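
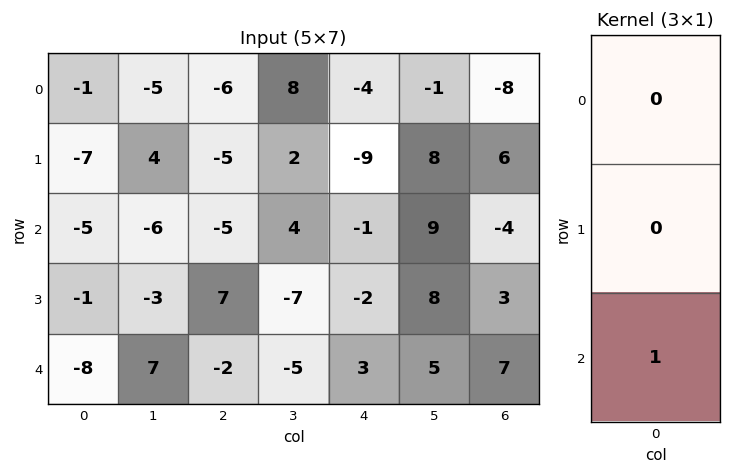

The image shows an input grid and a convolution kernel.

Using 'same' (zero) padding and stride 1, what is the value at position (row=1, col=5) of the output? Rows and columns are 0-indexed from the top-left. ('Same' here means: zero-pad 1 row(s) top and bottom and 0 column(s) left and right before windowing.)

9

The receptive field on the zero-padded input at this output position is [-1 / 8 / 9]. Elementwise product with the kernel and sum: 9·1.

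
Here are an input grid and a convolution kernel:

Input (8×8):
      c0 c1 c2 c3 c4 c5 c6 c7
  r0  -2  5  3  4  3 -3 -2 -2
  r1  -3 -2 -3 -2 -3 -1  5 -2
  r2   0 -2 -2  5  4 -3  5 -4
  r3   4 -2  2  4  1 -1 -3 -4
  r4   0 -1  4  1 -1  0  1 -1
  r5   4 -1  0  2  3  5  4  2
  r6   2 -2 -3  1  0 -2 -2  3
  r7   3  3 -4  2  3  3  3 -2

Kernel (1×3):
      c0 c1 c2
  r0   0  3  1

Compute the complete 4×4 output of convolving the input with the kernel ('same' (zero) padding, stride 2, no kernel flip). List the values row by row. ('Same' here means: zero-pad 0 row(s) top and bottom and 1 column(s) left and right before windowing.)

Output[0,0]: The receptive field on the zero-padded input at this output position is [0 -2 5]. Elementwise product with the kernel and sum: -2·3 + 5·1.

-1 13 6 -8
-2 -1 9 11
-1 13 -3 2
4 -8 -2 -3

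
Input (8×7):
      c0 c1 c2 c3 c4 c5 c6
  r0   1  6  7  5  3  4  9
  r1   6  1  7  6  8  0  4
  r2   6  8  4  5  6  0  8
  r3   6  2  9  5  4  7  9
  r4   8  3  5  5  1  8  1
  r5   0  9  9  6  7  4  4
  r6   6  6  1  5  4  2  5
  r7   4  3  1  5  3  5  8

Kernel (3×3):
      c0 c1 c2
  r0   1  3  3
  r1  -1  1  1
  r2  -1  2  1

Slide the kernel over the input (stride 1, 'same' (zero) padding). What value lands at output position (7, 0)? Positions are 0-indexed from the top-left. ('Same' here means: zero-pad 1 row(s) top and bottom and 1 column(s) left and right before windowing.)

43

The receptive field on the zero-padded input at this output position is [0 6 6 / 0 4 3 / 0 0 0]. Elementwise product with the kernel and sum: 0·1 + 6·3 + 6·3 + 0·-1 + 4·1 + 3·1 + 0·-1 + 0·2 + 0·1.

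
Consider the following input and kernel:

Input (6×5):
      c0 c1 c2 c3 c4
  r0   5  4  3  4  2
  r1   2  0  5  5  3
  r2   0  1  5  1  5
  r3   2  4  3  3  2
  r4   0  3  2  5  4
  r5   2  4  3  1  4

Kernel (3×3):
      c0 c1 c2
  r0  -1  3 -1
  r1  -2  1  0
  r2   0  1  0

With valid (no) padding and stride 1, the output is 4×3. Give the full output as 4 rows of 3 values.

1 11 3
-2 16 1
1 10 -5
14 1 6

Output[0,0]: The receptive field on the input at this output position is [5 4 3 / 2 0 5 / 0 1 5]. Elementwise product with the kernel and sum: 5·-1 + 4·3 + 3·-1 + 2·-2 + 0·1 + 1·1.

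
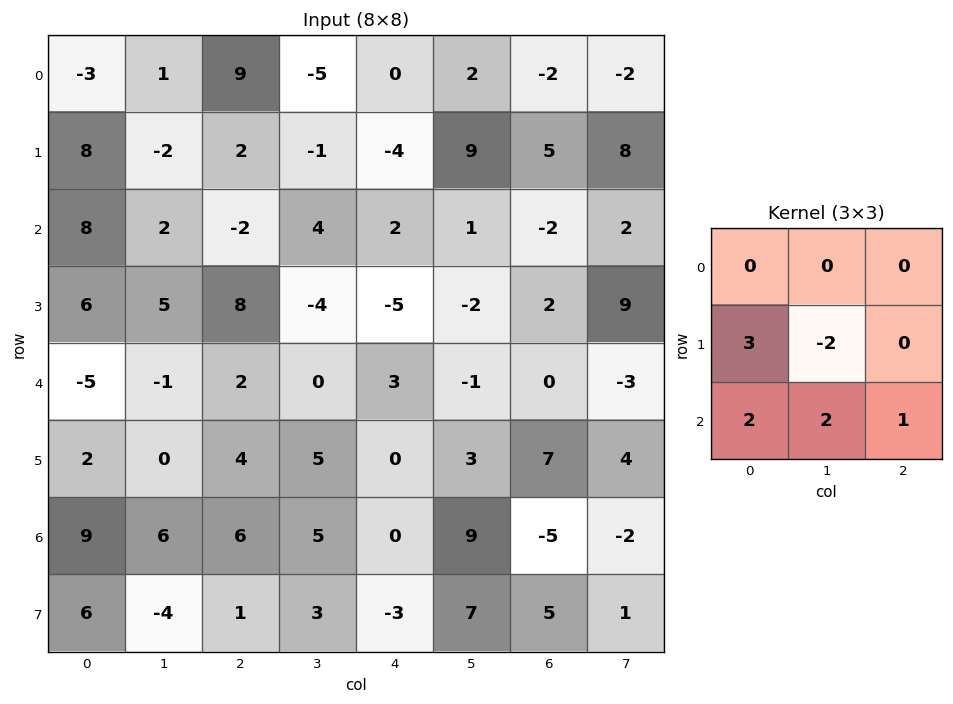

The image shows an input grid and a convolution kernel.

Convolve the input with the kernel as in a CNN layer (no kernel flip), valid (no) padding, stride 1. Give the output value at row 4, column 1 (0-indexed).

The receptive field on the input at this output position is [-1 2 0 / 0 4 5 / 6 6 5]. Elementwise product with the kernel and sum: 0·3 + 4·-2 + 6·2 + 6·2 + 5·1.

21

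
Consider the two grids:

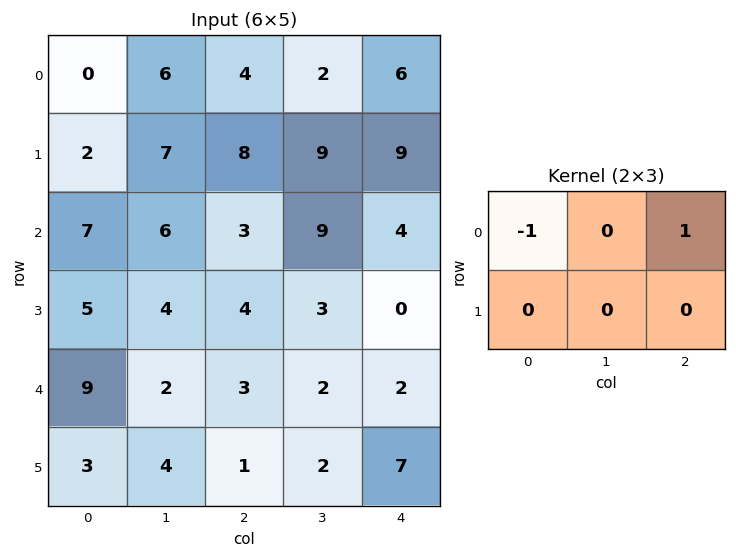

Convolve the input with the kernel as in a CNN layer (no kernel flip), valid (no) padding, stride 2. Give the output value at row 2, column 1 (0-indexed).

The receptive field on the input at this output position is [3 2 2 / 1 2 7]. Elementwise product with the kernel and sum: 3·-1 + 2·1.

-1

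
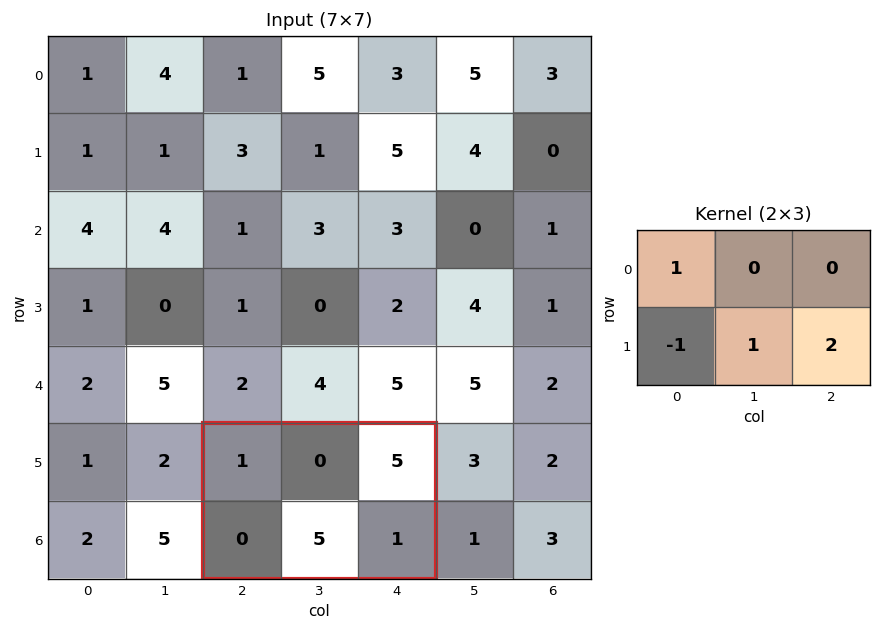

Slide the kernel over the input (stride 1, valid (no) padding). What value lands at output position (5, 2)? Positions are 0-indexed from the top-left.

The receptive field on the input at this output position is [1 0 5 / 0 5 1]. Elementwise product with the kernel and sum: 1·1 + 0·-1 + 5·1 + 1·2.

8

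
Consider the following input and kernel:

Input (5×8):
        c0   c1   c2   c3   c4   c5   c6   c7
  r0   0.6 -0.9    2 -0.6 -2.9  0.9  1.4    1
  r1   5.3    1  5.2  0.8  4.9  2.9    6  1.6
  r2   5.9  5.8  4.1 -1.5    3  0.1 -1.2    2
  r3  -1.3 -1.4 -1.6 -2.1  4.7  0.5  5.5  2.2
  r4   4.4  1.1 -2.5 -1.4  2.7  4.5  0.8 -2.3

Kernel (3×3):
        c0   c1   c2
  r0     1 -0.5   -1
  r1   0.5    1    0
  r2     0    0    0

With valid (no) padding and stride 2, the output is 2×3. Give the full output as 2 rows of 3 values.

2.7 8.6 0.6
-3.15 -1.05 7

Output[0,0]: The receptive field on the input at this output position is [0.6 -0.9 2 / 5.3 1 5.2 / 5.9 5.8 4.1]. Elementwise product with the kernel and sum: 0.6·1 + -0.9·-0.5 + 2·-1 + 5.3·0.5 + 1·1.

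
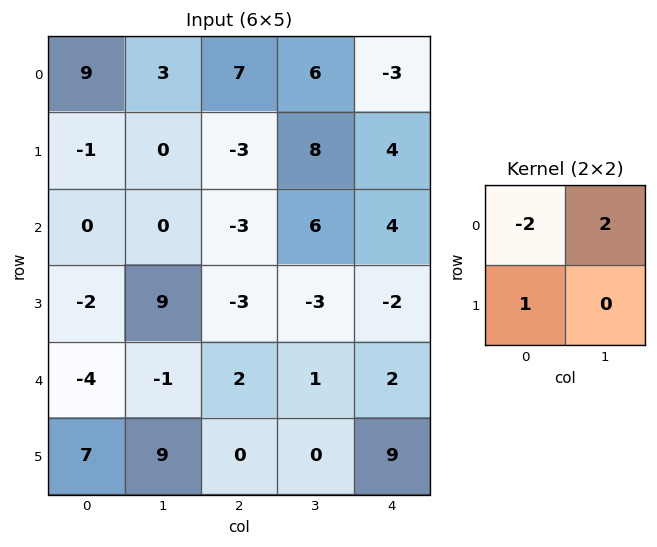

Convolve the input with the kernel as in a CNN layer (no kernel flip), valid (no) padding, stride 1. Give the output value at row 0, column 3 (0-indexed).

-10

The receptive field on the input at this output position is [6 -3 / 8 4]. Elementwise product with the kernel and sum: 6·-2 + -3·2 + 8·1.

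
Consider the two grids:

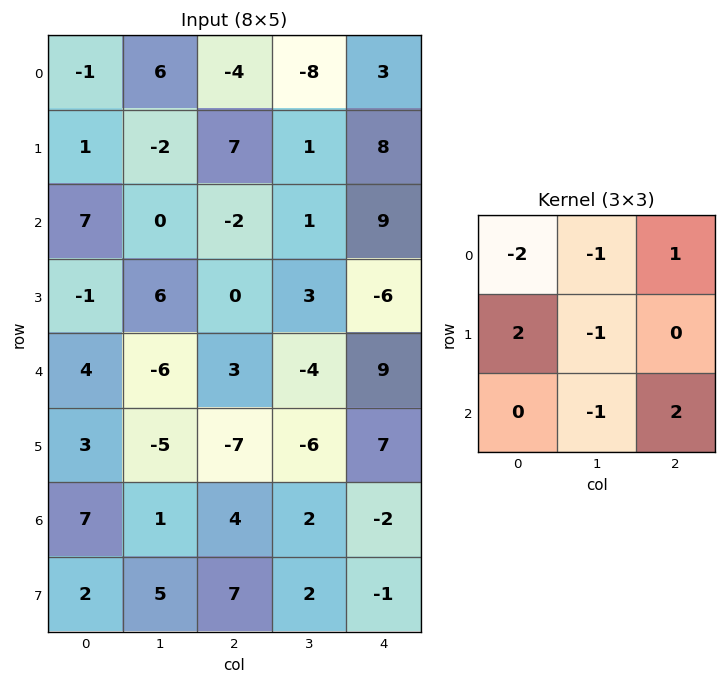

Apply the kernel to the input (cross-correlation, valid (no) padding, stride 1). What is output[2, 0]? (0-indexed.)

-12

The receptive field on the input at this output position is [7 0 -2 / -1 6 0 / 4 -6 3]. Elementwise product with the kernel and sum: 7·-2 + 0·-1 + -2·1 + -1·2 + 6·-1 + -6·-1 + 3·2.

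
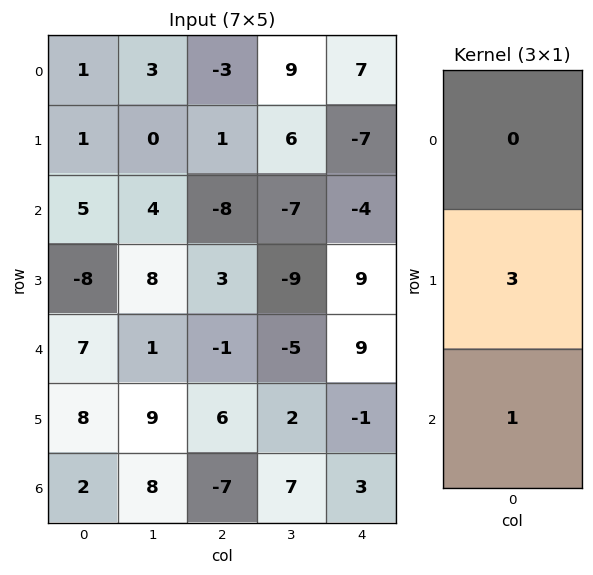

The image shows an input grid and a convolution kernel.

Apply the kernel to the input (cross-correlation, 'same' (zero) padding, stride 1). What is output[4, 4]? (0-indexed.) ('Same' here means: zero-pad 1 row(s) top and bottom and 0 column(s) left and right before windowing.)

26

The receptive field on the zero-padded input at this output position is [9 / 9 / -1]. Elementwise product with the kernel and sum: 9·3 + -1·1.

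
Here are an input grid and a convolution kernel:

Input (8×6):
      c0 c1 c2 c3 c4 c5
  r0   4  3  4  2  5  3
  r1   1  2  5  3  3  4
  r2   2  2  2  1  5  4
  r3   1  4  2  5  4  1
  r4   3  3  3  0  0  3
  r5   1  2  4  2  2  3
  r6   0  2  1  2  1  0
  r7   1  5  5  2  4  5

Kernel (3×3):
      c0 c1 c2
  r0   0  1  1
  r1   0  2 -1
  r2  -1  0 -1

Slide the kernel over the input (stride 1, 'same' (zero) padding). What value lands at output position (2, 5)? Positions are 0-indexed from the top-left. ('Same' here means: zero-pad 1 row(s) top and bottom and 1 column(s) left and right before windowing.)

The receptive field on the zero-padded input at this output position is [3 4 0 / 5 4 0 / 4 1 0]. Elementwise product with the kernel and sum: 4·1 + 0·1 + 4·2 + 0·-1 + 4·-1 + 0·-1.

8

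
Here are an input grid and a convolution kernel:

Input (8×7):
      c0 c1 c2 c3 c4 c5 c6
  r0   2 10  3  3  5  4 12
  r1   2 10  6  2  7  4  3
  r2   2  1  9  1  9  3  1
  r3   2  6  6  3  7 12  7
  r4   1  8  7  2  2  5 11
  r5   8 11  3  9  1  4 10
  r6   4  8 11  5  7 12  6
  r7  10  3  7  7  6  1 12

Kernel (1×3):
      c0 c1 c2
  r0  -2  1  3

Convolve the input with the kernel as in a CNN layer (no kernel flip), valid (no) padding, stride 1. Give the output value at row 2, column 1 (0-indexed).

10

The receptive field on the input at this output position is [1 9 1]. Elementwise product with the kernel and sum: 1·-2 + 9·1 + 1·3.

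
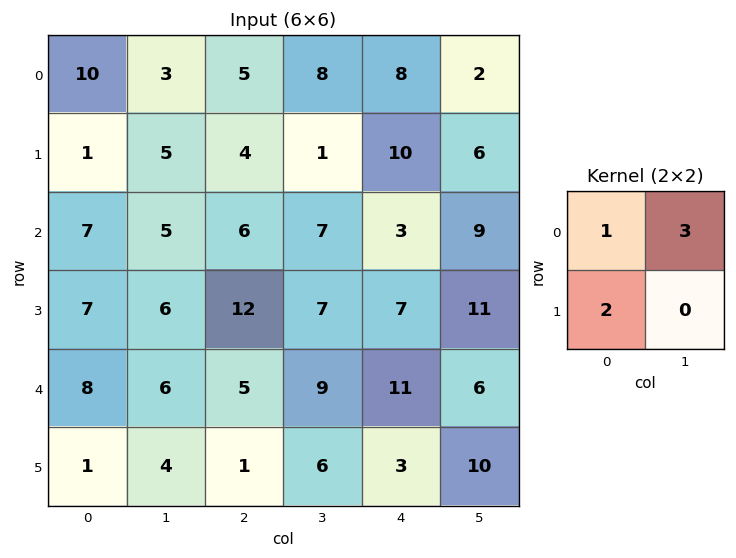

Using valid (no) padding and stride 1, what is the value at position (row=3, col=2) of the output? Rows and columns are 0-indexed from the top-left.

The receptive field on the input at this output position is [12 7 / 5 9]. Elementwise product with the kernel and sum: 12·1 + 7·3 + 5·2.

43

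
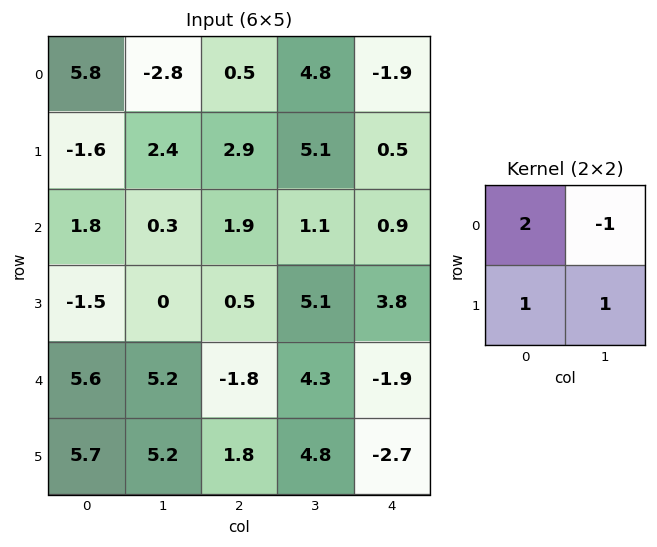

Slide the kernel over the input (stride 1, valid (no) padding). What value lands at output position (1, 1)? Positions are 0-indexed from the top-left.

The receptive field on the input at this output position is [2.4 2.9 / 0.3 1.9]. Elementwise product with the kernel and sum: 2.4·2 + 2.9·-1 + 0.3·1 + 1.9·1.

4.1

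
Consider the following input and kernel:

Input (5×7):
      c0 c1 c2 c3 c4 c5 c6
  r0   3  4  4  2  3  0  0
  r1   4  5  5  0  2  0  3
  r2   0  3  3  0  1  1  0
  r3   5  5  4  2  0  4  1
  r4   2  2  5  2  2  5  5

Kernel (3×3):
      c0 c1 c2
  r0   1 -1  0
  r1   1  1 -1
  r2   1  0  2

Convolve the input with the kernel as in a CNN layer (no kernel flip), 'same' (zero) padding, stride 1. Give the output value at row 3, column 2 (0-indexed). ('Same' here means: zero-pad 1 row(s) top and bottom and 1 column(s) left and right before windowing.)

The receptive field on the zero-padded input at this output position is [3 3 0 / 5 4 2 / 2 5 2]. Elementwise product with the kernel and sum: 3·1 + 3·-1 + 5·1 + 4·1 + 2·-1 + 2·1 + 2·2.

13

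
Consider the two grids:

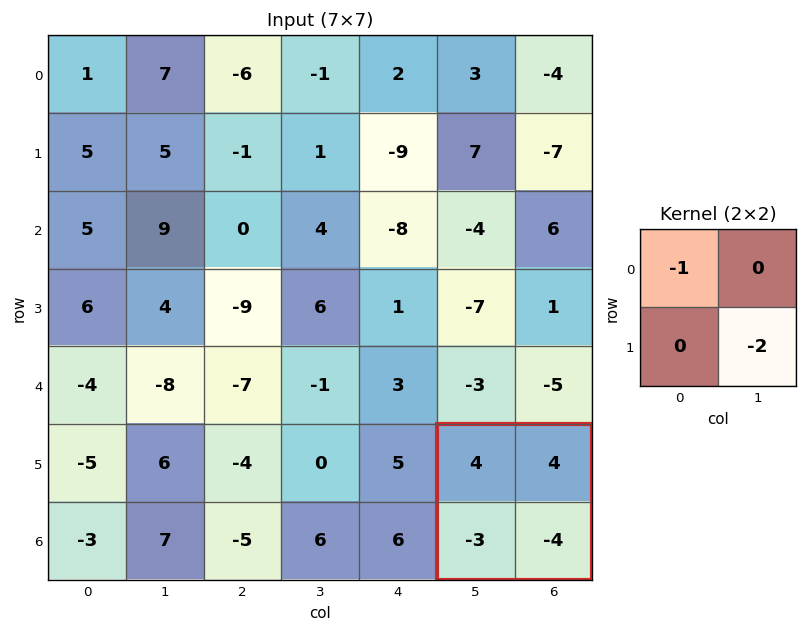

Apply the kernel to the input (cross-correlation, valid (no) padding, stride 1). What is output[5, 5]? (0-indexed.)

4

The receptive field on the input at this output position is [4 4 / -3 -4]. Elementwise product with the kernel and sum: 4·-1 + -4·-2.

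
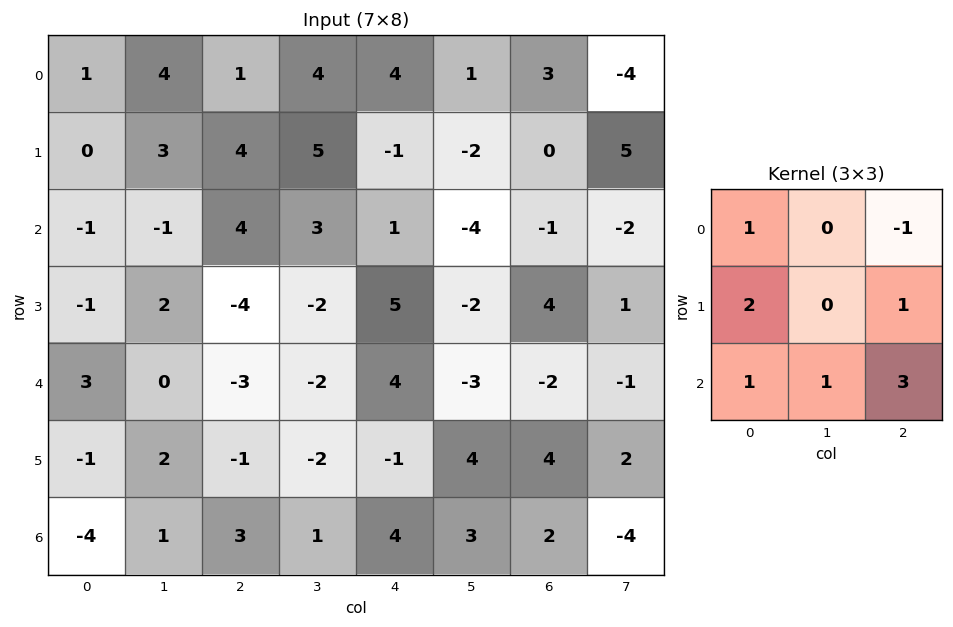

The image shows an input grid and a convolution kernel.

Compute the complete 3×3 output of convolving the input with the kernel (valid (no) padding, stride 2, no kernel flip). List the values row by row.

Output[0,0]: The receptive field on the input at this output position is [1 4 1 / 0 3 4 / -1 -1 4]. Elementwise product with the kernel and sum: 1·1 + 1·-1 + 0·2 + 4·1 + -1·1 + -1·1 + 4·3.

14 14 -7
-17 7 11
9 6 21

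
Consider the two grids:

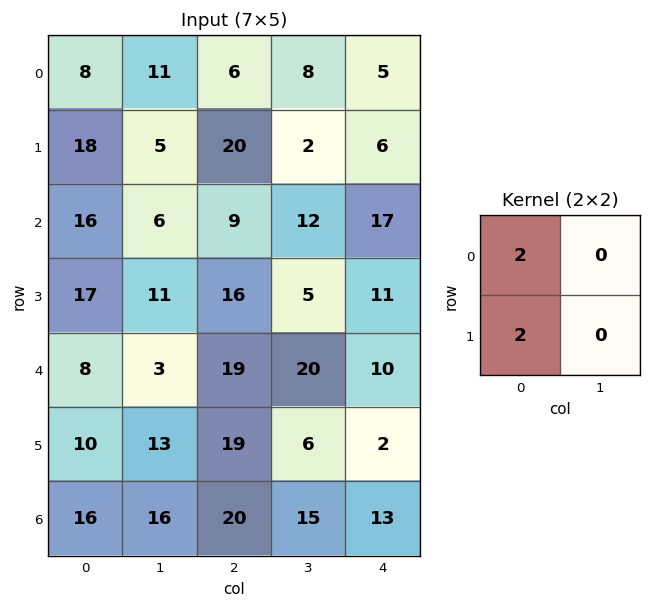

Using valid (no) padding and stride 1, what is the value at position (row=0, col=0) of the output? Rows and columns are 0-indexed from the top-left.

52

The receptive field on the input at this output position is [8 11 / 18 5]. Elementwise product with the kernel and sum: 8·2 + 18·2.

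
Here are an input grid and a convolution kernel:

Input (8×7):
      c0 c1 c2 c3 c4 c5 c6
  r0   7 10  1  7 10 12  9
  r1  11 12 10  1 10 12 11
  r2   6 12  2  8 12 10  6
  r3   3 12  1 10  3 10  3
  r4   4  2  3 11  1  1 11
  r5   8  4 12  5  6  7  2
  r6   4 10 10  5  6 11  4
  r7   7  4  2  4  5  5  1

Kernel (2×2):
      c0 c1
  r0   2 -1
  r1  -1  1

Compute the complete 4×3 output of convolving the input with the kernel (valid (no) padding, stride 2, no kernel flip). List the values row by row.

Output[0,0]: The receptive field on the input at this output position is [7 10 / 11 12]. Elementwise product with the kernel and sum: 7·2 + 10·-1 + 11·-1 + 12·1.

5 -14 10
9 5 21
2 -12 2
-5 17 1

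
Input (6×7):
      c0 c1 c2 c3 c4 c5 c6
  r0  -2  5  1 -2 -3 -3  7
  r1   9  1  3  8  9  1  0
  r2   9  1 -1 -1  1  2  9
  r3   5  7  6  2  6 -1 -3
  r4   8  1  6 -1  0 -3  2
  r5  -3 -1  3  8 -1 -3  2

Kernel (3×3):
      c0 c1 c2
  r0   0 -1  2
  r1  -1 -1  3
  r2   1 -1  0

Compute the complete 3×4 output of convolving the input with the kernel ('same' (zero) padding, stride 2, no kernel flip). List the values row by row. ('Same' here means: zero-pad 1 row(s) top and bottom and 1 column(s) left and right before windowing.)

Output[0,0]: The receptive field on the zero-padded input at this output position is [0 0 0 / 0 -2 5 / 0 9 1]. Elementwise product with the kernel and sum: 0·-1 + 0·2 + 0·-1 + -2·-1 + 5·3 + 0·1 + 9·-1.
Output[0,1]: The receptive field on the zero-padded input at this output position is [0 0 0 / 5 1 -2 / 1 3 8]. Elementwise product with the kernel and sum: 0·-1 + 0·2 + 5·-1 + 1·-1 + -2·3 + 1·1 + 3·-1.

8 -14 -5 -3
-18 11 -5 -9
7 -16 -7 -1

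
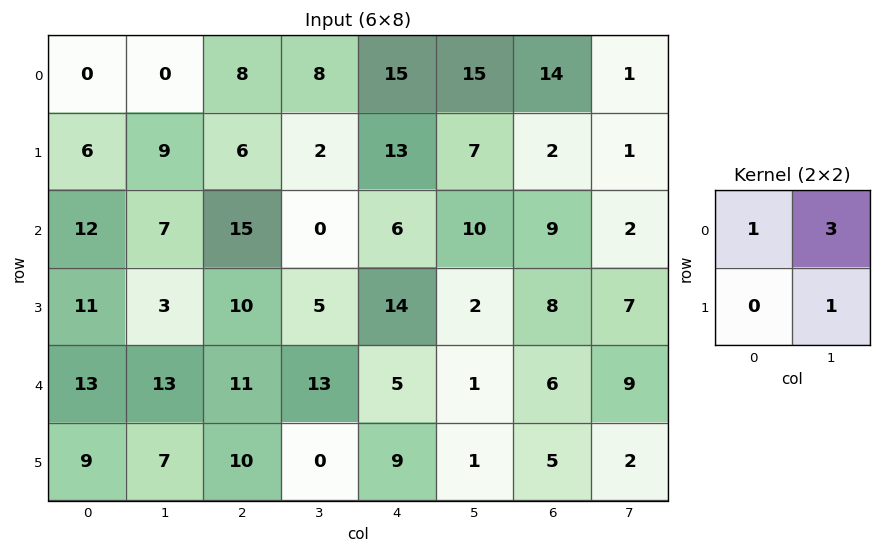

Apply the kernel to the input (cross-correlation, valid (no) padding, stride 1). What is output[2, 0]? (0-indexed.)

The receptive field on the input at this output position is [12 7 / 11 3]. Elementwise product with the kernel and sum: 12·1 + 7·3 + 3·1.

36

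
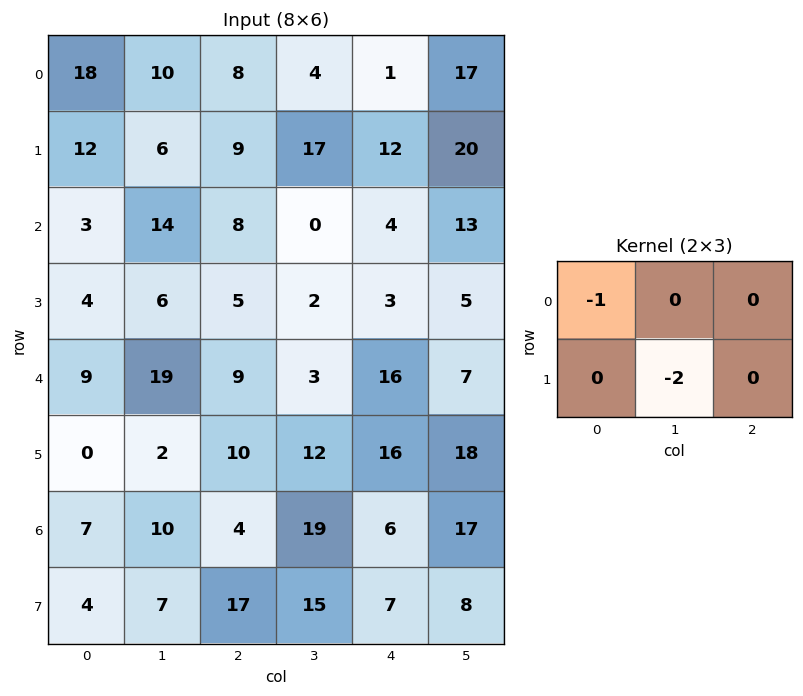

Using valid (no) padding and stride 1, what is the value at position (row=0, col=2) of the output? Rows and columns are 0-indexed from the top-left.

-42

The receptive field on the input at this output position is [8 4 1 / 9 17 12]. Elementwise product with the kernel and sum: 8·-1 + 17·-2.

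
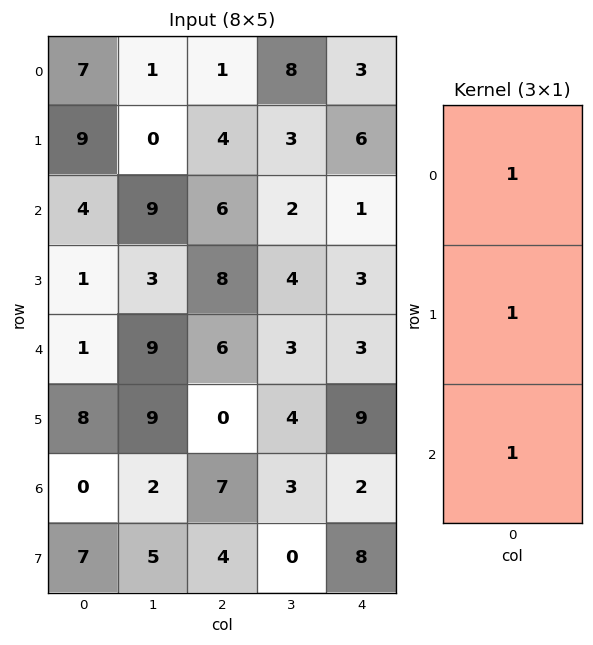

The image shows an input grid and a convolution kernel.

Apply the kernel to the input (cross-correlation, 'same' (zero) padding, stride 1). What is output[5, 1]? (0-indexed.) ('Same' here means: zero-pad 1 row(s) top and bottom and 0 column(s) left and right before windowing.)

20

The receptive field on the zero-padded input at this output position is [9 / 9 / 2]. Elementwise product with the kernel and sum: 9·1 + 9·1 + 2·1.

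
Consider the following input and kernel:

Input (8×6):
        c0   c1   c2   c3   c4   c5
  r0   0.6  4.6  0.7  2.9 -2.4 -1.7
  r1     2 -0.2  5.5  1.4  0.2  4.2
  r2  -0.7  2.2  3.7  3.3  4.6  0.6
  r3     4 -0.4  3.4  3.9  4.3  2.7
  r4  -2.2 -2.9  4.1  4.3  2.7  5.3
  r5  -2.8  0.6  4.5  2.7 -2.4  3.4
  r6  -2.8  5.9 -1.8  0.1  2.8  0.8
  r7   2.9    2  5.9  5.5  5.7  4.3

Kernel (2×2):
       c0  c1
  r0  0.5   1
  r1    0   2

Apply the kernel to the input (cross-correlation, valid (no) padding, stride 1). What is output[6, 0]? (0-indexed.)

The receptive field on the input at this output position is [-2.8 5.9 / 2.9 2]. Elementwise product with the kernel and sum: -2.8·0.5 + 5.9·1 + 2·2.

8.5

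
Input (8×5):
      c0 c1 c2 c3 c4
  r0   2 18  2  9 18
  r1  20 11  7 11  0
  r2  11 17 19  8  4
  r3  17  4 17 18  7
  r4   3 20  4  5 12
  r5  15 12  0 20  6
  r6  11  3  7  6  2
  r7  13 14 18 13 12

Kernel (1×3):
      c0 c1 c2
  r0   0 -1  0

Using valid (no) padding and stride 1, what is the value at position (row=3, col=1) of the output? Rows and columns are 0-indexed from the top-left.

-17

The receptive field on the input at this output position is [4 17 18]. Elementwise product with the kernel and sum: 17·-1.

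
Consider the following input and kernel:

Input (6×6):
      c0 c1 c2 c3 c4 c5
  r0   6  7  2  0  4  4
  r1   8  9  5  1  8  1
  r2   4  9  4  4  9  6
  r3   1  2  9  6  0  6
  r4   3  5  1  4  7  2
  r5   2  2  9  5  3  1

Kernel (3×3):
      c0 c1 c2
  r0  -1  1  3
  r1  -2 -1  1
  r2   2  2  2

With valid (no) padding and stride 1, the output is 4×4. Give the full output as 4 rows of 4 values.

Output[0,0]: The receptive field on the input at this output position is [6 7 2 / 8 9 5 / 4 9 4]. Elementwise product with the kernel and sum: 6·-1 + 7·1 + 2·3 + 8·-2 + 9·-1 + 5·1 + 4·2 + 9·2 + 4·2.

21 7 41 45
27 15 47 23
40 20 27 43
44 50 32 17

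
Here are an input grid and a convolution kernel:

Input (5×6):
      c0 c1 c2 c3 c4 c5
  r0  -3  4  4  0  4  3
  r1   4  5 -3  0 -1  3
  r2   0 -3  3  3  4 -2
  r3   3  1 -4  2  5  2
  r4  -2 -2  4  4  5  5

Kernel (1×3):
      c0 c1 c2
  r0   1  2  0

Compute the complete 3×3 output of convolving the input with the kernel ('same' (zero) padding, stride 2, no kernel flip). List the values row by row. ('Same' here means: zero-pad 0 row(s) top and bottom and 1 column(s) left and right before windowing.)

Output[0,0]: The receptive field on the zero-padded input at this output position is [0 -3 4]. Elementwise product with the kernel and sum: 0·1 + -3·2.
Output[0,1]: The receptive field on the zero-padded input at this output position is [4 4 0]. Elementwise product with the kernel and sum: 4·1 + 4·2.

-6 12 8
0 3 11
-4 6 14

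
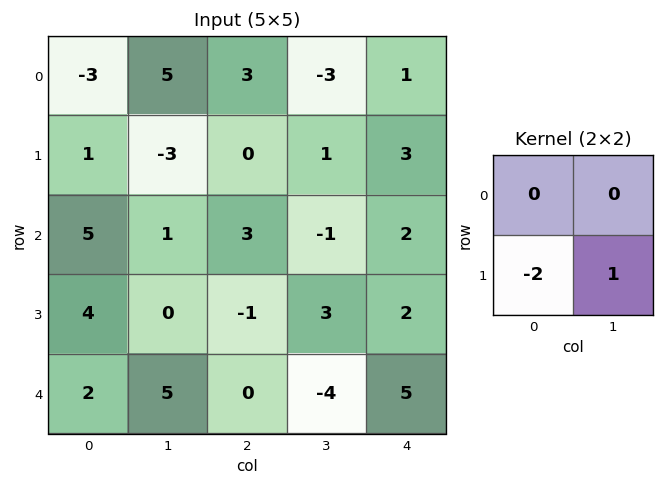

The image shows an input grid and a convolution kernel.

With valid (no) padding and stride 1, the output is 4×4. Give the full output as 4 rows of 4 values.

-5 6 1 1
-9 1 -7 4
-8 -1 5 -4
1 -10 -4 13

Output[0,0]: The receptive field on the input at this output position is [-3 5 / 1 -3]. Elementwise product with the kernel and sum: 1·-2 + -3·1.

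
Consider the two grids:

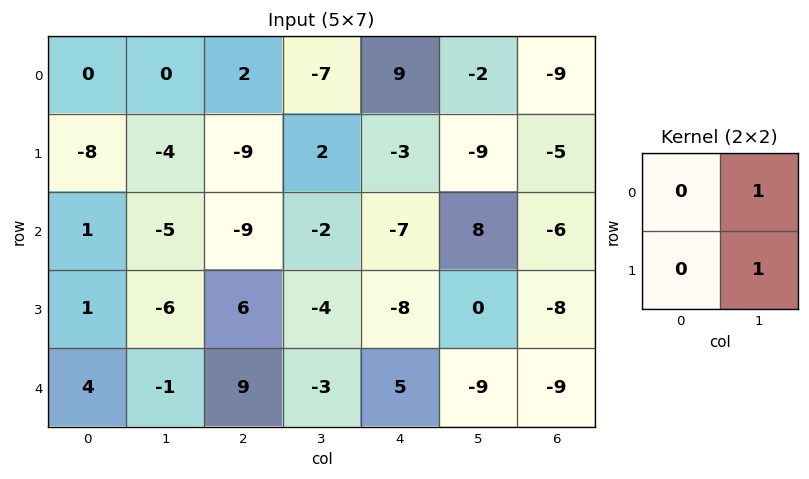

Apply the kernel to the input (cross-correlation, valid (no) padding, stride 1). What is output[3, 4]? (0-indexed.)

The receptive field on the input at this output position is [-8 0 / 5 -9]. Elementwise product with the kernel and sum: 0·1 + -9·1.

-9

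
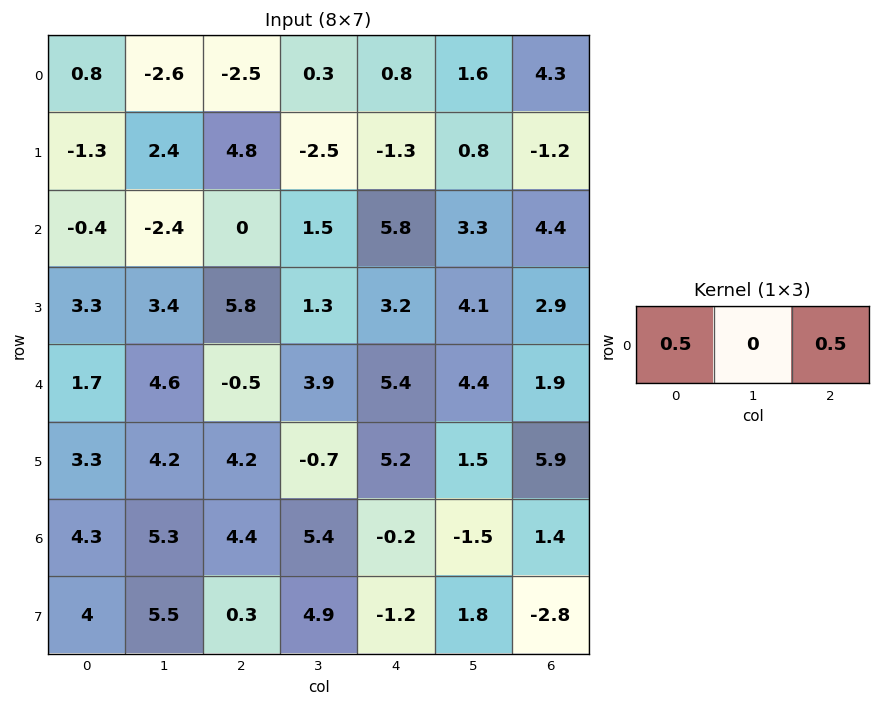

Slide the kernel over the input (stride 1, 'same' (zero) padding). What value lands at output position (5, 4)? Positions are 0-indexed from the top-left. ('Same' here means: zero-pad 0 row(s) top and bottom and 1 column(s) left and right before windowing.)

0.4

The receptive field on the zero-padded input at this output position is [-0.7 5.2 1.5]. Elementwise product with the kernel and sum: -0.7·0.5 + 1.5·0.5.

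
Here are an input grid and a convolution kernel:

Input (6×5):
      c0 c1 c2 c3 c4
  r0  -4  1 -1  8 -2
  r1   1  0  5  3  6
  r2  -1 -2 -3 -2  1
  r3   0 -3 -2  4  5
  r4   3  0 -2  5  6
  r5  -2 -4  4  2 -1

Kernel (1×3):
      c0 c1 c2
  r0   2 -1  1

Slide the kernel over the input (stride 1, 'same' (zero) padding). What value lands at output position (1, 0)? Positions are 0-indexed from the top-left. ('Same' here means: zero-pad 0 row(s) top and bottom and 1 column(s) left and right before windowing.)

-1

The receptive field on the zero-padded input at this output position is [0 1 0]. Elementwise product with the kernel and sum: 0·2 + 1·-1 + 0·1.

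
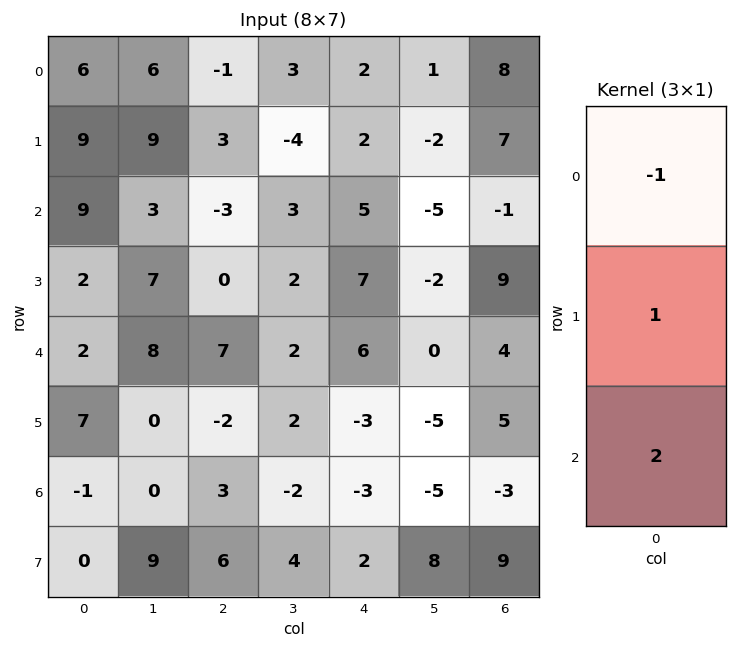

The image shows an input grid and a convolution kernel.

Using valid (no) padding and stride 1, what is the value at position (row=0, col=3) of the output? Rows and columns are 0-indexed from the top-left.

The receptive field on the input at this output position is [3 / -4 / 3]. Elementwise product with the kernel and sum: 3·-1 + -4·1 + 3·2.

-1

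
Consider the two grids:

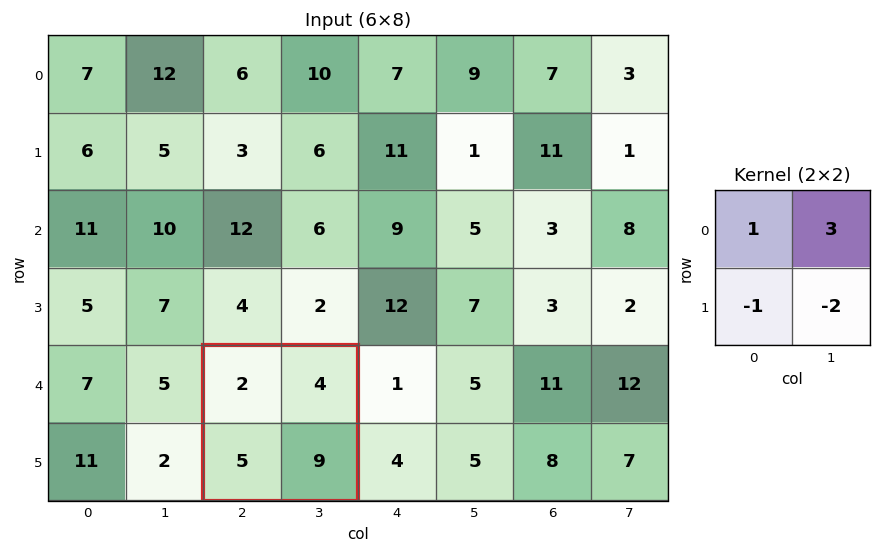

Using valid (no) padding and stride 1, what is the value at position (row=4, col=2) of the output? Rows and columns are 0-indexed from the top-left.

The receptive field on the input at this output position is [2 4 / 5 9]. Elementwise product with the kernel and sum: 2·1 + 4·3 + 5·-1 + 9·-2.

-9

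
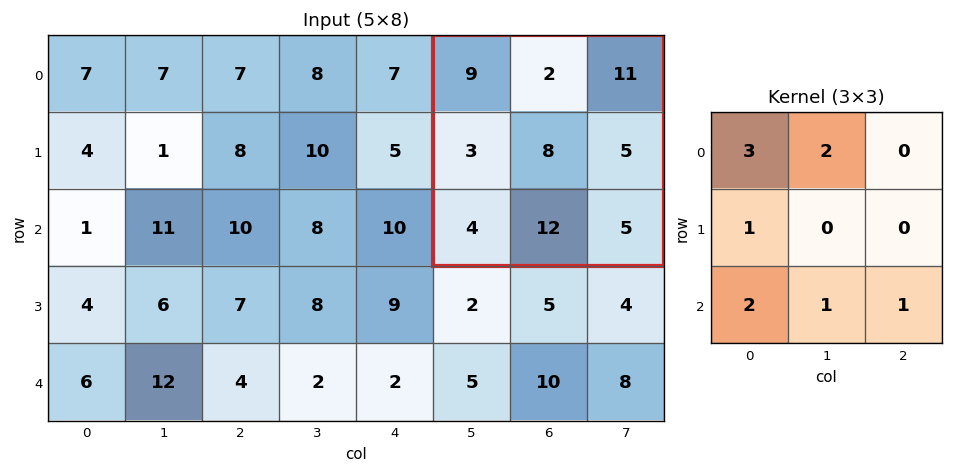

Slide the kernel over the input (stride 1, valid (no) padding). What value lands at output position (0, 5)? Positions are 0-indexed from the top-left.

59

The receptive field on the input at this output position is [9 2 11 / 3 8 5 / 4 12 5]. Elementwise product with the kernel and sum: 9·3 + 2·2 + 3·1 + 4·2 + 12·1 + 5·1.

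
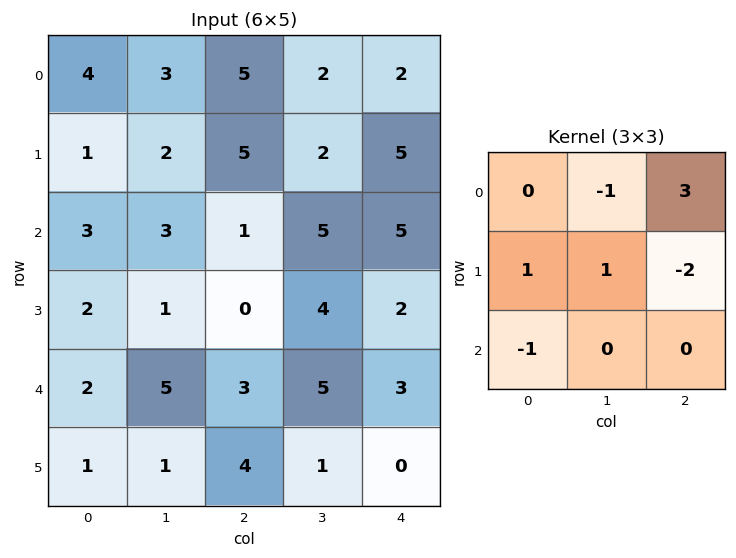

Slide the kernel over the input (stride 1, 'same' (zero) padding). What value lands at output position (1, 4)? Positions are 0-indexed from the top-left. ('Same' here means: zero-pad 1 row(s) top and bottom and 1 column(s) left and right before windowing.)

The receptive field on the zero-padded input at this output position is [2 2 0 / 2 5 0 / 5 5 0]. Elementwise product with the kernel and sum: 2·-1 + 0·3 + 2·1 + 5·1 + 0·-2 + 5·-1.

0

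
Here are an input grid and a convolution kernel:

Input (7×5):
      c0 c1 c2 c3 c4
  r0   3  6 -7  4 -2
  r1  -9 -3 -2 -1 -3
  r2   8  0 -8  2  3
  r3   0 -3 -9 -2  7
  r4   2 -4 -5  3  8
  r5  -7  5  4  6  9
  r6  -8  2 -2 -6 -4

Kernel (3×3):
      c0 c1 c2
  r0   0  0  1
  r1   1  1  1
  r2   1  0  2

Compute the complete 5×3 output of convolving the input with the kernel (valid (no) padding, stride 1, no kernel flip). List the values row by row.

-29 2 -10
-20 -14 -1
-28 -10 10
-15 9 35
-15 8 17

Output[0,0]: The receptive field on the input at this output position is [3 6 -7 / -9 -3 -2 / 8 0 -8]. Elementwise product with the kernel and sum: -7·1 + -9·1 + -3·1 + -2·1 + 8·1 + -8·2.
Output[0,1]: The receptive field on the input at this output position is [6 -7 4 / -3 -2 -1 / 0 -8 2]. Elementwise product with the kernel and sum: 4·1 + -3·1 + -2·1 + -1·1 + 0·1 + 2·2.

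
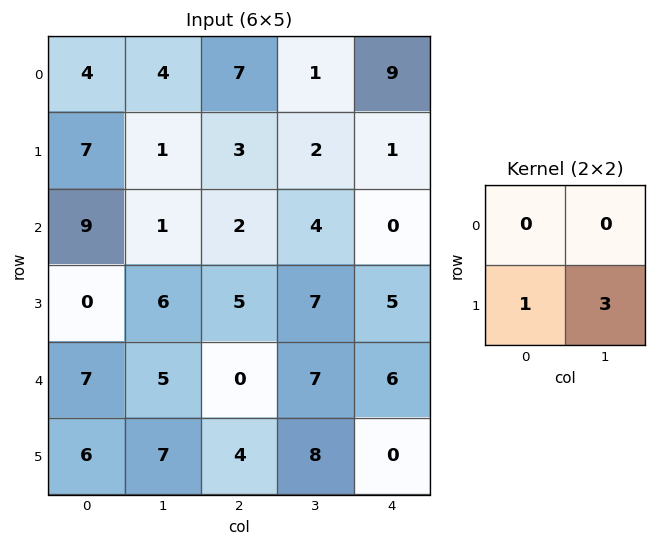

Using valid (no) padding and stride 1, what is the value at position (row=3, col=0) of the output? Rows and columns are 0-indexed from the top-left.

The receptive field on the input at this output position is [0 6 / 7 5]. Elementwise product with the kernel and sum: 7·1 + 5·3.

22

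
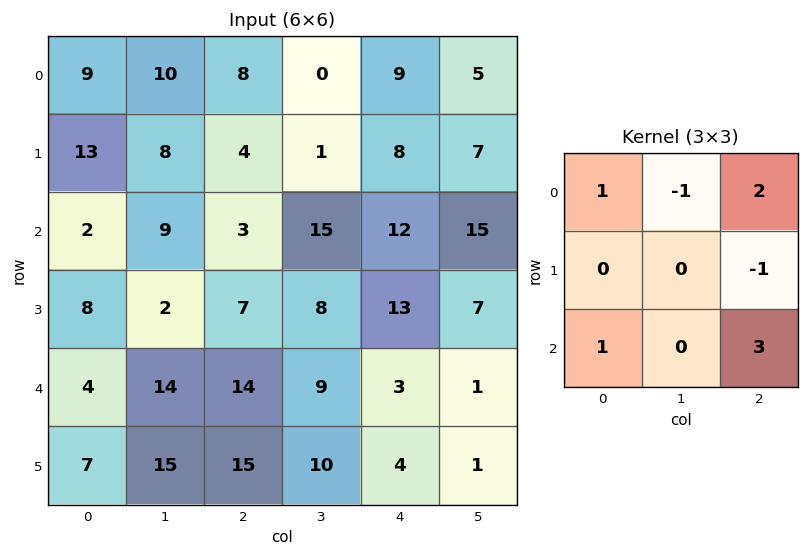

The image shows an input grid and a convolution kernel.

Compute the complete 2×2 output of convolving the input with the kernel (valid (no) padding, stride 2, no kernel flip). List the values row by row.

Output[0,0]: The receptive field on the input at this output position is [9 10 8 / 13 8 4 / 2 9 3]. Elementwise product with the kernel and sum: 9·1 + 10·-1 + 8·2 + 4·-1 + 2·1 + 3·3.

22 57
38 22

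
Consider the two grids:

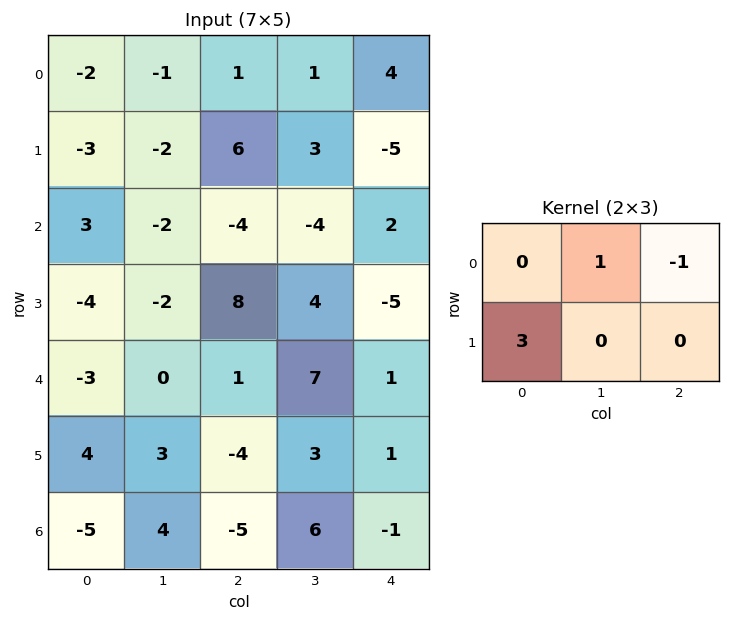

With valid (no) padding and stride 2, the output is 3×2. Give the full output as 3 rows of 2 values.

-11 15
-10 18
11 -6

Output[0,0]: The receptive field on the input at this output position is [-2 -1 1 / -3 -2 6]. Elementwise product with the kernel and sum: -1·1 + 1·-1 + -3·3.
Output[0,1]: The receptive field on the input at this output position is [1 1 4 / 6 3 -5]. Elementwise product with the kernel and sum: 1·1 + 4·-1 + 6·3.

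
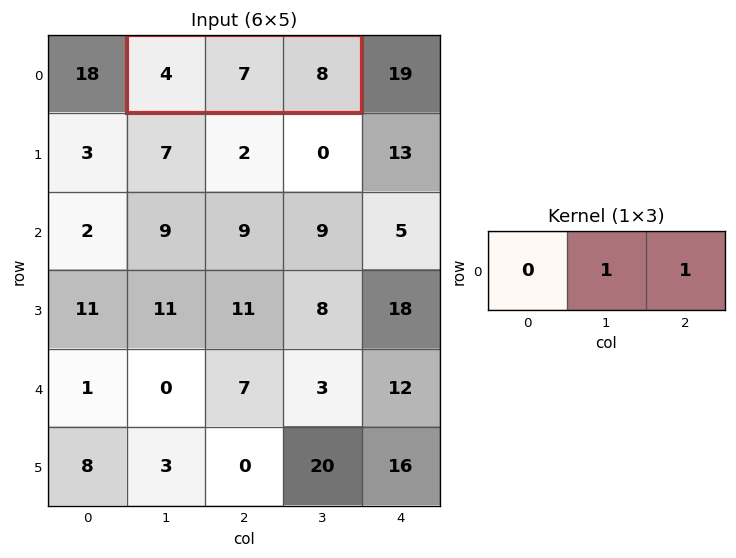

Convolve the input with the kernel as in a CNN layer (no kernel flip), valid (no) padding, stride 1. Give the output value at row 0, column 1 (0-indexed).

The receptive field on the input at this output position is [4 7 8]. Elementwise product with the kernel and sum: 7·1 + 8·1.

15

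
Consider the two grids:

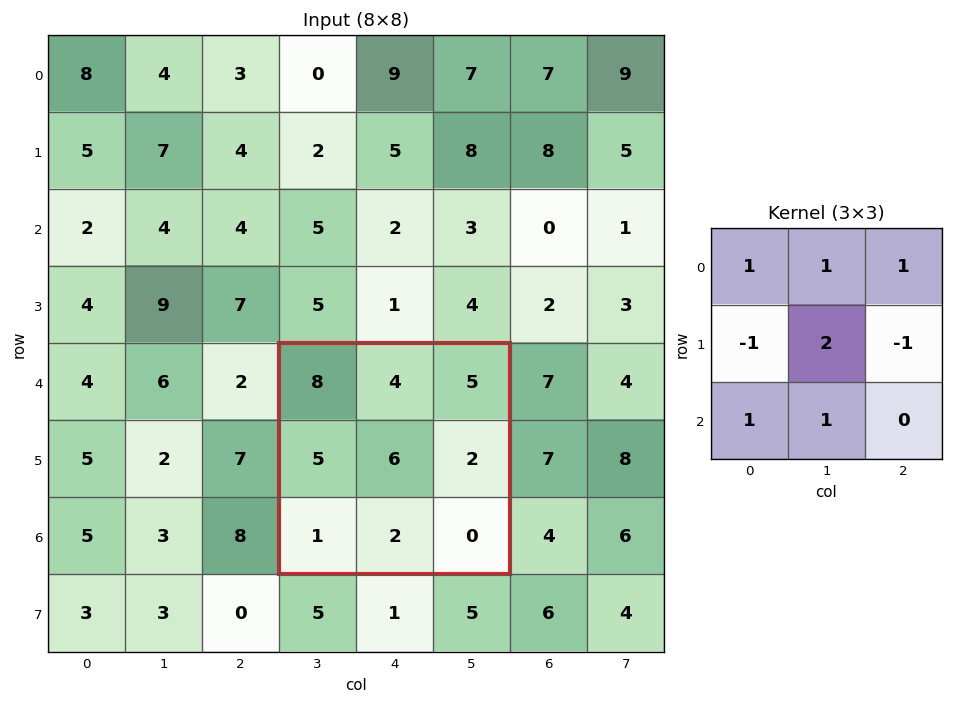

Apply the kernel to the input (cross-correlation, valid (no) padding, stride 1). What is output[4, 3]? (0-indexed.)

25

The receptive field on the input at this output position is [8 4 5 / 5 6 2 / 1 2 0]. Elementwise product with the kernel and sum: 8·1 + 4·1 + 5·1 + 5·-1 + 6·2 + 2·-1 + 1·1 + 2·1.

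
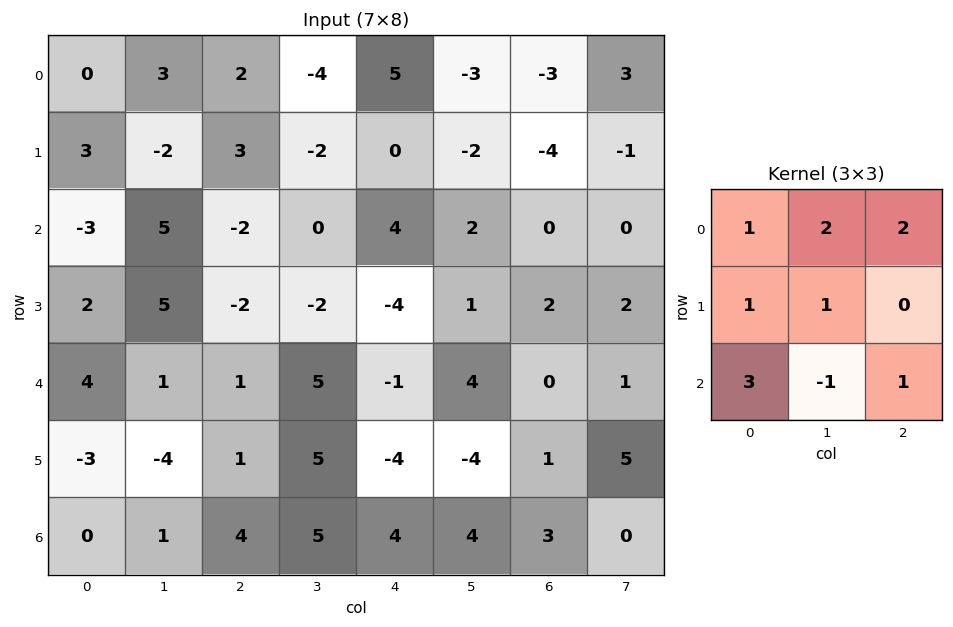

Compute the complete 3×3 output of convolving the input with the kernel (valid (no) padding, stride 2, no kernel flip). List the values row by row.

-5 3 1
22 -1 -2
4 26 10

Output[0,0]: The receptive field on the input at this output position is [0 3 2 / 3 -2 3 / -3 5 -2]. Elementwise product with the kernel and sum: 0·1 + 3·2 + 2·2 + 3·1 + -2·1 + -3·3 + 5·-1 + -2·1.
Output[0,1]: The receptive field on the input at this output position is [2 -4 5 / 3 -2 0 / -2 0 4]. Elementwise product with the kernel and sum: 2·1 + -4·2 + 5·2 + 3·1 + -2·1 + -2·3 + 0·-1 + 4·1.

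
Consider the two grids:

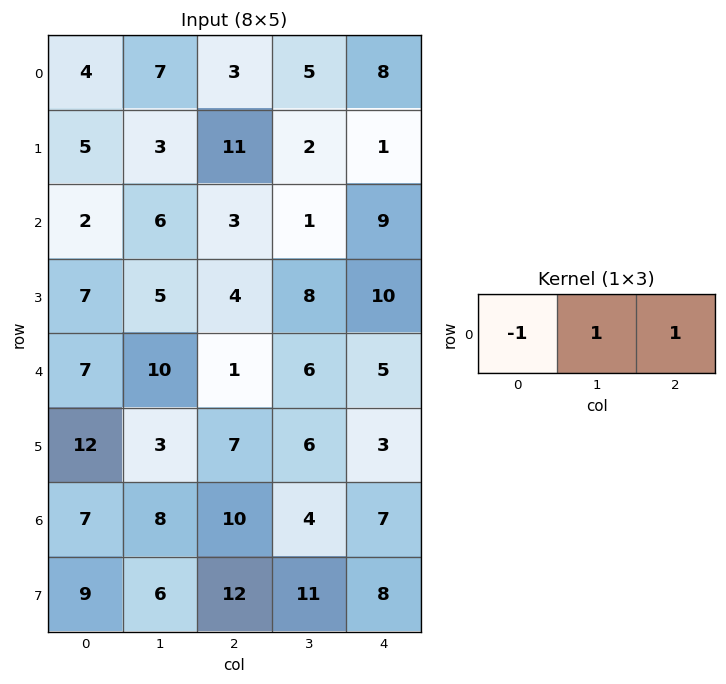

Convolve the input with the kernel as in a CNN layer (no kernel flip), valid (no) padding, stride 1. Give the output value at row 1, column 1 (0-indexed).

10

The receptive field on the input at this output position is [3 11 2]. Elementwise product with the kernel and sum: 3·-1 + 11·1 + 2·1.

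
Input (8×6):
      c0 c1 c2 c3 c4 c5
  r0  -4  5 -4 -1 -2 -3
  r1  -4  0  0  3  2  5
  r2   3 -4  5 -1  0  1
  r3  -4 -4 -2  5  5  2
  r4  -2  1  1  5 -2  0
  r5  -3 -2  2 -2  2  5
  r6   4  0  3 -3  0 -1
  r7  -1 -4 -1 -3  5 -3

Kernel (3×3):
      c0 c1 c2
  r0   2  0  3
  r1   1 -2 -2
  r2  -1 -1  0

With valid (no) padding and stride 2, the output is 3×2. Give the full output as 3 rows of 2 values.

-23 -28
30 -18
-8 -2

Output[0,0]: The receptive field on the input at this output position is [-4 5 -4 / -4 0 0 / 3 -4 5]. Elementwise product with the kernel and sum: -4·2 + -4·3 + -4·1 + 0·-2 + 0·-2 + 3·-1 + -4·-1.
Output[0,1]: The receptive field on the input at this output position is [-4 -1 -2 / 0 3 2 / 5 -1 0]. Elementwise product with the kernel and sum: -4·2 + -2·3 + 0·1 + 3·-2 + 2·-2 + 5·-1 + -1·-1.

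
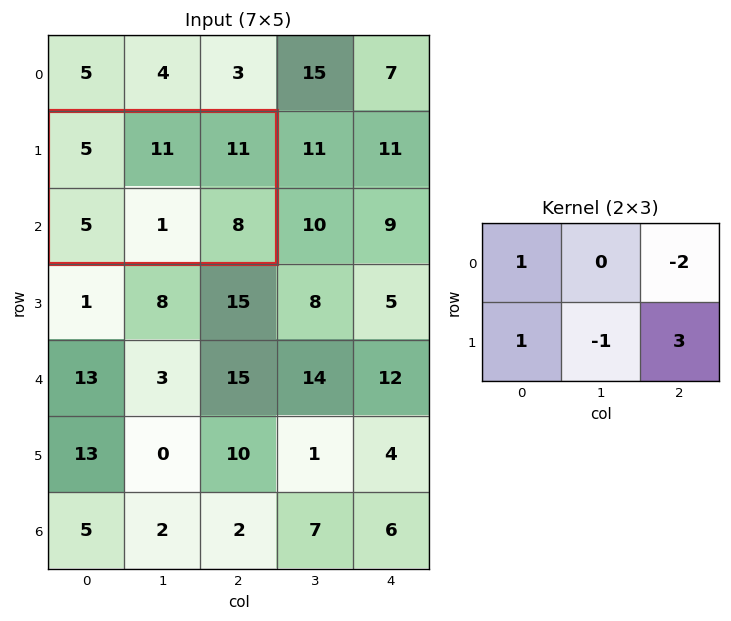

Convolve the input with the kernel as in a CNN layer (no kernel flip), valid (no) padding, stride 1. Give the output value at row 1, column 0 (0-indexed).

11

The receptive field on the input at this output position is [5 11 11 / 5 1 8]. Elementwise product with the kernel and sum: 5·1 + 11·-2 + 5·1 + 1·-1 + 8·3.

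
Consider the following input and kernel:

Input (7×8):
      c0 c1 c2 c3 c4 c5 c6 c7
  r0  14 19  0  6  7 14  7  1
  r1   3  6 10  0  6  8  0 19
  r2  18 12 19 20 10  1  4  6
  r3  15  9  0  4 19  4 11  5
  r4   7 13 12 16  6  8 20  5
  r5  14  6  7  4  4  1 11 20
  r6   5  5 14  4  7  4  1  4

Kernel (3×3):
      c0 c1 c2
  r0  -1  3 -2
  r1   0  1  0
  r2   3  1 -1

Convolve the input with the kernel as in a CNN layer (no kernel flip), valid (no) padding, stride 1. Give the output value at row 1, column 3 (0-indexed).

39

The receptive field on the input at this output position is [0 6 8 / 20 10 1 / 4 19 4]. Elementwise product with the kernel and sum: 0·-1 + 6·3 + 8·-2 + 10·1 + 4·3 + 19·1 + 4·-1.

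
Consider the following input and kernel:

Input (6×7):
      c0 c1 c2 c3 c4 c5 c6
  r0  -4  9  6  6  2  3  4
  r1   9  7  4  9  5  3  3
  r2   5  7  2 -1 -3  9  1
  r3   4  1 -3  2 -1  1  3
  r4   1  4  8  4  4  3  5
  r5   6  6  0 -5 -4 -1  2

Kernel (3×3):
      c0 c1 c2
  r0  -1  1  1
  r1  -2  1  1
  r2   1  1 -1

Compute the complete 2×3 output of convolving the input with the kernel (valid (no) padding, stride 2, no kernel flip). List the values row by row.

Output[0,0]: The receptive field on the input at this output position is [-4 9 6 / 9 7 4 / 5 7 2]. Elementwise product with the kernel and sum: -4·-1 + 9·1 + 6·1 + 9·-2 + 7·1 + 4·1 + 5·1 + 7·1 + 2·-1.

22 12 6
-9 9 21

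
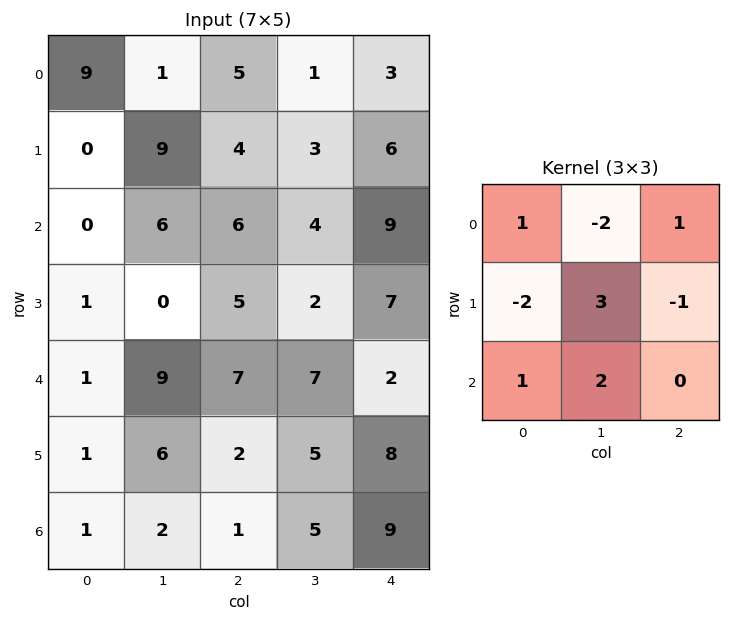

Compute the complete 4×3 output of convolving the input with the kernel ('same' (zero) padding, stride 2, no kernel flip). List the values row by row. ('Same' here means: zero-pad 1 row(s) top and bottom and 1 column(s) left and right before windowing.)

26 29 22
5 16 26
-6 -2 1
5 1 6

Output[0,0]: The receptive field on the zero-padded input at this output position is [0 0 0 / 0 9 1 / 0 0 9]. Elementwise product with the kernel and sum: 0·1 + 0·-2 + 0·1 + 0·-2 + 9·3 + 1·-1 + 0·1 + 0·2.
Output[0,1]: The receptive field on the zero-padded input at this output position is [0 0 0 / 1 5 1 / 9 4 3]. Elementwise product with the kernel and sum: 0·1 + 0·-2 + 0·1 + 1·-2 + 5·3 + 1·-1 + 9·1 + 4·2.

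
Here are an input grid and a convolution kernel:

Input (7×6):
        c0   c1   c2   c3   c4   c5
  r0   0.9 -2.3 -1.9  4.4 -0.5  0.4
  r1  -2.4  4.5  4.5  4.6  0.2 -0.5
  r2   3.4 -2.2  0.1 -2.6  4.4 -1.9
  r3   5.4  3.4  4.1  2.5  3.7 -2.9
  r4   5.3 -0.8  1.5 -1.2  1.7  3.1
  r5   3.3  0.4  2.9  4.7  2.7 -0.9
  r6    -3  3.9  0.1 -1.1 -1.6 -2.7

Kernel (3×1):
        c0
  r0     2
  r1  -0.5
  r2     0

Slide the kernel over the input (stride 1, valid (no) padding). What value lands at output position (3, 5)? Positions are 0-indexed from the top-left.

-7.35

The receptive field on the input at this output position is [-2.9 / 3.1 / -0.9]. Elementwise product with the kernel and sum: -2.9·2 + 3.1·-0.5.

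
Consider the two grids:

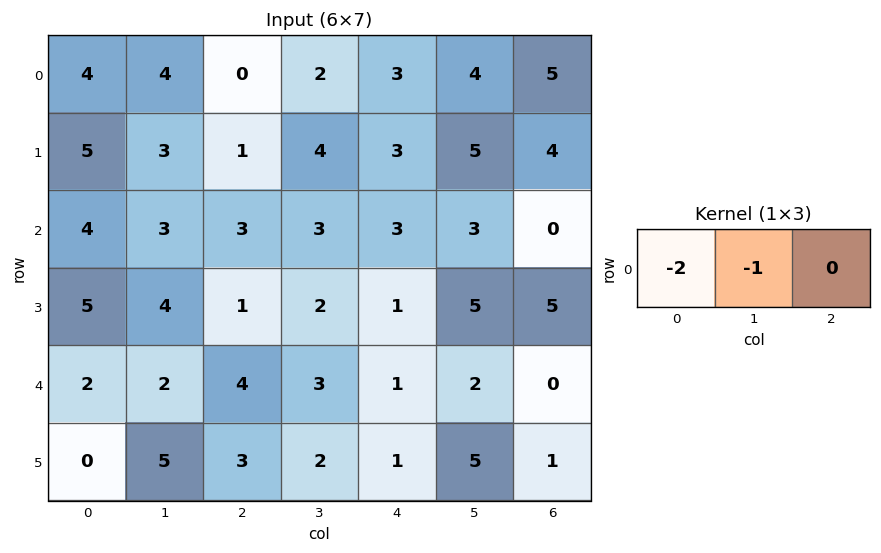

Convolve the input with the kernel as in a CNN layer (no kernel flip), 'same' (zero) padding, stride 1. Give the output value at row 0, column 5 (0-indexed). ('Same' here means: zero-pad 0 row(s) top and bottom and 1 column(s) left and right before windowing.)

-10

The receptive field on the zero-padded input at this output position is [3 4 5]. Elementwise product with the kernel and sum: 3·-2 + 4·-1.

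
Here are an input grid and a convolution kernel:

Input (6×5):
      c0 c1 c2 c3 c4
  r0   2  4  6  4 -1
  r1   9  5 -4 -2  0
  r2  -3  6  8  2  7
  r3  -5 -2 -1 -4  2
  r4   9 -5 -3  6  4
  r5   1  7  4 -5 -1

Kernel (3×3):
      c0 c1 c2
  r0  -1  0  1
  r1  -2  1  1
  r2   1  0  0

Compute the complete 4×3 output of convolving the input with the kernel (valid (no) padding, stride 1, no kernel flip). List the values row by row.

-16 -10 7
2 -11 -4
27 -10 -4
-21 18 23

Output[0,0]: The receptive field on the input at this output position is [2 4 6 / 9 5 -4 / -3 6 8]. Elementwise product with the kernel and sum: 2·-1 + 6·1 + 9·-2 + 5·1 + -4·1 + -3·1.
Output[0,1]: The receptive field on the input at this output position is [4 6 4 / 5 -4 -2 / 6 8 2]. Elementwise product with the kernel and sum: 4·-1 + 4·1 + 5·-2 + -4·1 + -2·1 + 6·1.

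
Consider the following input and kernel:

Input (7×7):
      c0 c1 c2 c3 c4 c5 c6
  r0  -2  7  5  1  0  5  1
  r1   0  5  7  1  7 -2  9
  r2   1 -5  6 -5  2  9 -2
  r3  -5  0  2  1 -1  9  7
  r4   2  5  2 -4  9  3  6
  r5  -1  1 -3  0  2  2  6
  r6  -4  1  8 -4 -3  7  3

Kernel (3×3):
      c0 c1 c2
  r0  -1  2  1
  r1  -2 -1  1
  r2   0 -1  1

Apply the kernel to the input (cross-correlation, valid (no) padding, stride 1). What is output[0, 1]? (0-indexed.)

The receptive field on the input at this output position is [7 5 1 / 5 7 1 / -5 6 -5]. Elementwise product with the kernel and sum: 7·-1 + 5·2 + 1·1 + 5·-2 + 7·-1 + 1·1 + 6·-1 + -5·1.

-23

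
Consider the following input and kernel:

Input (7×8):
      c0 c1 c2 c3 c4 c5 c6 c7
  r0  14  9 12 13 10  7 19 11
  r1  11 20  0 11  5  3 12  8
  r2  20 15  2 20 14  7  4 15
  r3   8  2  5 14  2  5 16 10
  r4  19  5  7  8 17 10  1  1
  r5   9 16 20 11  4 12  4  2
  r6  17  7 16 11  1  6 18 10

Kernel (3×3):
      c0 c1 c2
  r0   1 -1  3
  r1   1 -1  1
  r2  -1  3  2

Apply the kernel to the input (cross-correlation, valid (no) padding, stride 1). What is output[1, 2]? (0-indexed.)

41

The receptive field on the input at this output position is [0 11 5 / 2 20 14 / 5 14 2]. Elementwise product with the kernel and sum: 0·1 + 11·-1 + 5·3 + 2·1 + 20·-1 + 14·1 + 5·-1 + 14·3 + 2·2.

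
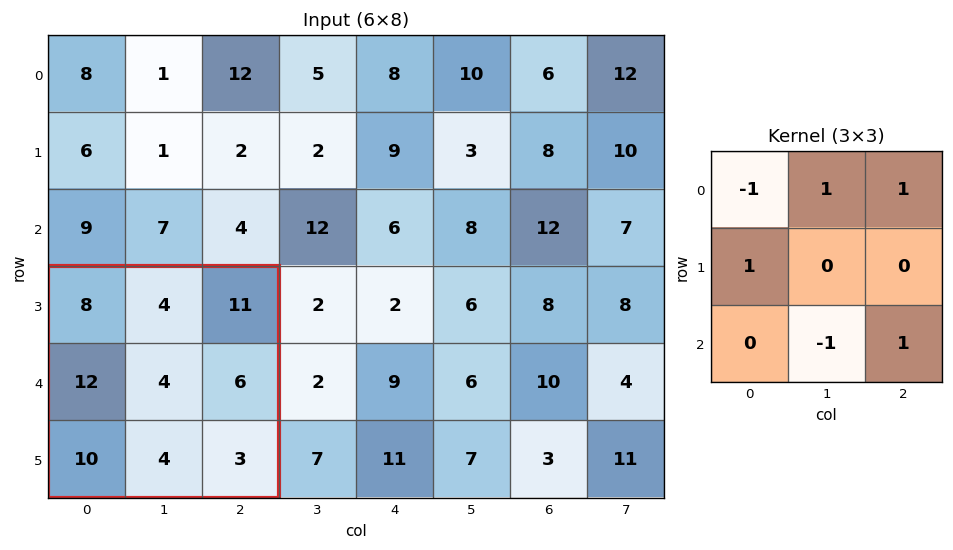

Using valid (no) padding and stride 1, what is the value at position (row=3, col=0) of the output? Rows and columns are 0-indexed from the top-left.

The receptive field on the input at this output position is [8 4 11 / 12 4 6 / 10 4 3]. Elementwise product with the kernel and sum: 8·-1 + 4·1 + 11·1 + 12·1 + 4·-1 + 3·1.

18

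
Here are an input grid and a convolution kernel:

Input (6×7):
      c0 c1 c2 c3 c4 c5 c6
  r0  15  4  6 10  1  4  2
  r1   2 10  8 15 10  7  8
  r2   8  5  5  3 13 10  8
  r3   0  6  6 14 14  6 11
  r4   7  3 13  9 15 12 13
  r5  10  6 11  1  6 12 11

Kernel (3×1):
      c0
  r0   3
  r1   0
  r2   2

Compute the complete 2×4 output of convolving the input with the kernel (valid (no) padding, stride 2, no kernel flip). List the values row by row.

61 28 29 22
38 41 69 50

Output[0,0]: The receptive field on the input at this output position is [15 / 2 / 8]. Elementwise product with the kernel and sum: 15·3 + 8·2.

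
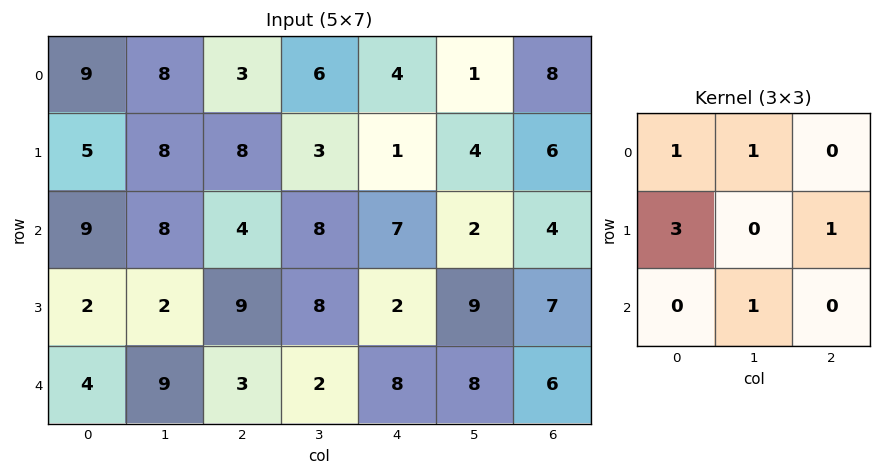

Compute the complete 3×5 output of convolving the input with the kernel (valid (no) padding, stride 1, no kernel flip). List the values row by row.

Output[0,0]: The receptive field on the input at this output position is [9 8 3 / 5 8 8 / 9 8 4]. Elementwise product with the kernel and sum: 9·1 + 8·1 + 5·3 + 8·1 + 8·1.
Output[0,1]: The receptive field on the input at this output position is [8 3 6 / 8 8 3 / 8 4 8]. Elementwise product with the kernel and sum: 8·1 + 3·1 + 8·3 + 3·1 + 4·1.

48 42 42 30 16
46 57 38 32 39
41 29 43 56 30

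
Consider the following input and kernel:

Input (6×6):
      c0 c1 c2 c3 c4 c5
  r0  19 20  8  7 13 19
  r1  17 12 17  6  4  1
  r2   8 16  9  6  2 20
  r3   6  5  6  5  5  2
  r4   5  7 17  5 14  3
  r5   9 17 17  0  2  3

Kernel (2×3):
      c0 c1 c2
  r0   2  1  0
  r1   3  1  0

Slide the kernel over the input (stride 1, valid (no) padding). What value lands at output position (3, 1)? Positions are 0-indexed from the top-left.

54

The receptive field on the input at this output position is [5 6 5 / 7 17 5]. Elementwise product with the kernel and sum: 5·2 + 6·1 + 7·3 + 17·1.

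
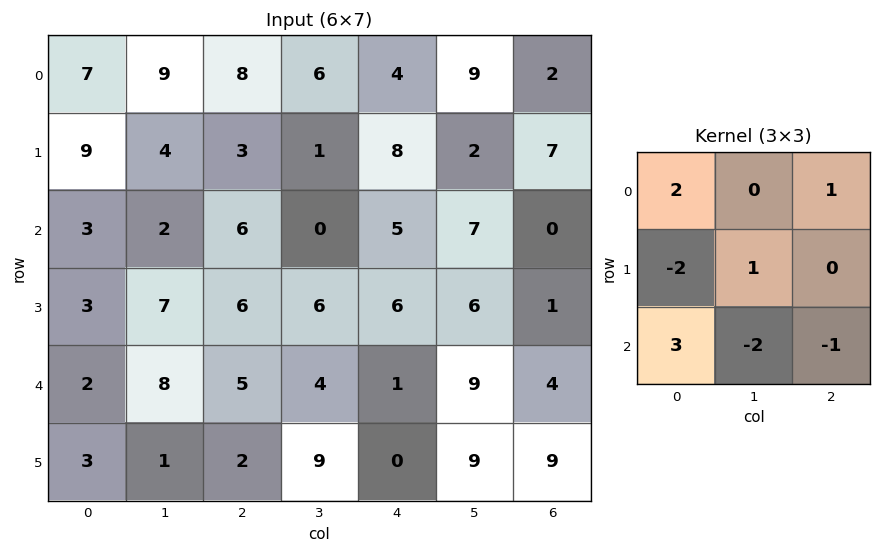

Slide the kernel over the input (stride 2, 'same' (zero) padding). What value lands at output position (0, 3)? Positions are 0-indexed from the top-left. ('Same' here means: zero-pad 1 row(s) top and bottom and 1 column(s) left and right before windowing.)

The receptive field on the zero-padded input at this output position is [0 0 0 / 9 2 0 / 2 7 0]. Elementwise product with the kernel and sum: 0·2 + 0·1 + 9·-2 + 2·1 + 2·3 + 7·-2 + 0·-1.

-24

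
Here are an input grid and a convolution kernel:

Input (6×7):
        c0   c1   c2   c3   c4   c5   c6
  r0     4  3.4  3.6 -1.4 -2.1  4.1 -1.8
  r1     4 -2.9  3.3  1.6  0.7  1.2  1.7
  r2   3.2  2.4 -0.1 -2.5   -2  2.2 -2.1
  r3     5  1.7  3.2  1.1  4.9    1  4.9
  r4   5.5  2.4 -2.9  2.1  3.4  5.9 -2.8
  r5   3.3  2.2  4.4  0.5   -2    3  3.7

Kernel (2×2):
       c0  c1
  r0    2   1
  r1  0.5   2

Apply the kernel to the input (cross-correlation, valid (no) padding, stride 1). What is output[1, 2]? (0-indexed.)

3.15

The receptive field on the input at this output position is [3.3 1.6 / -0.1 -2.5]. Elementwise product with the kernel and sum: 3.3·2 + 1.6·1 + -0.1·0.5 + -2.5·2.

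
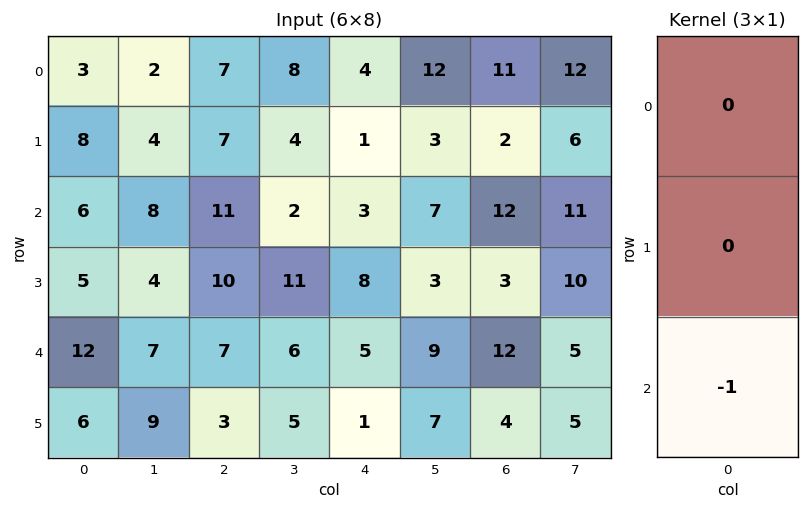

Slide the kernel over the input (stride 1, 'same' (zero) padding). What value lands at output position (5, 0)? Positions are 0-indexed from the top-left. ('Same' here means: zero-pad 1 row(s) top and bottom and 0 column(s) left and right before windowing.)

0

The receptive field on the zero-padded input at this output position is [12 / 6 / 0]. Elementwise product with the kernel and sum: 0·-1.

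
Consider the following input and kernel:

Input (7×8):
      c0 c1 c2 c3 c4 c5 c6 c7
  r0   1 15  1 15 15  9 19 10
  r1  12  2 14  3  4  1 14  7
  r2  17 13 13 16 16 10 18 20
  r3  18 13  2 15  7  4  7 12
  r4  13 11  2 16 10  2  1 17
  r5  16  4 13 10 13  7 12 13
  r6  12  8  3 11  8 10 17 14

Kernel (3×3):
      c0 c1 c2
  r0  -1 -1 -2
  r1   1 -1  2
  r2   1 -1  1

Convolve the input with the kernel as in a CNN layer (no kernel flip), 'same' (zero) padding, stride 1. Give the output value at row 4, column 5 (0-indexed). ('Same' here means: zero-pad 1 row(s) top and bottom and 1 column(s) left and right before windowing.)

The receptive field on the zero-padded input at this output position is [7 4 7 / 10 2 1 / 13 7 12]. Elementwise product with the kernel and sum: 7·-1 + 4·-1 + 7·-2 + 10·1 + 2·-1 + 1·2 + 13·1 + 7·-1 + 12·1.

3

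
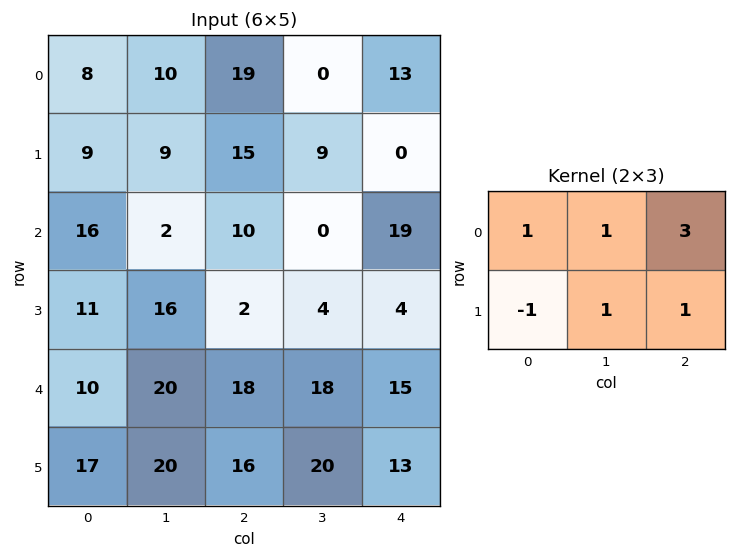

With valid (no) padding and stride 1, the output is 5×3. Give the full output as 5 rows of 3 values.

Output[0,0]: The receptive field on the input at this output position is [8 10 19 / 9 9 15]. Elementwise product with the kernel and sum: 8·1 + 10·1 + 19·3 + 9·-1 + 9·1 + 15·1.

90 44 52
59 59 33
55 2 73
61 46 33
103 108 98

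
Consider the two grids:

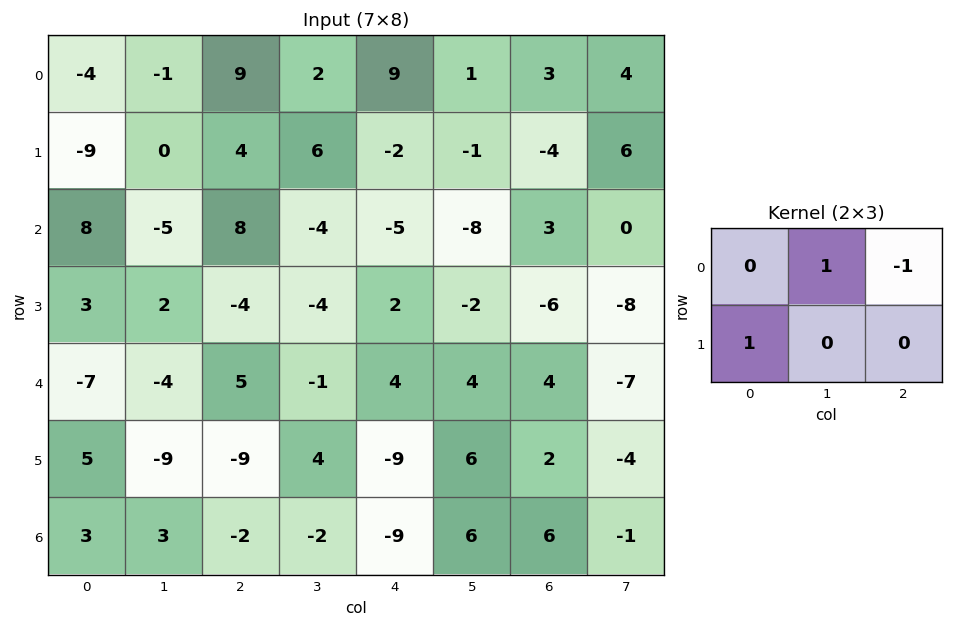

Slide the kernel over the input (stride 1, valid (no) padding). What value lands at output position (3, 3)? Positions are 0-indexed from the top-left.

3

The receptive field on the input at this output position is [-4 2 -2 / -1 4 4]. Elementwise product with the kernel and sum: 2·1 + -2·-1 + -1·1.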